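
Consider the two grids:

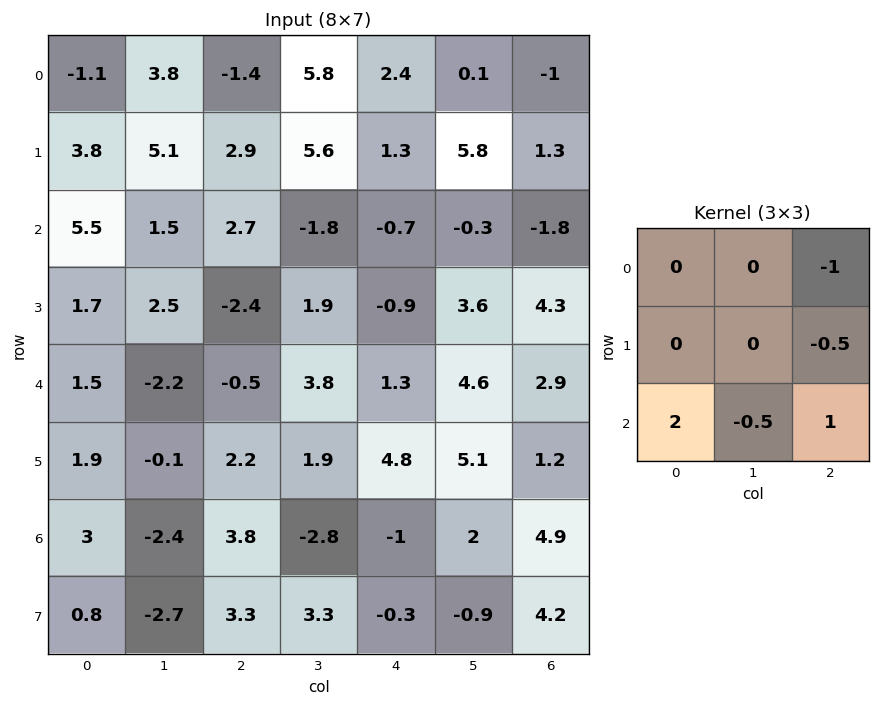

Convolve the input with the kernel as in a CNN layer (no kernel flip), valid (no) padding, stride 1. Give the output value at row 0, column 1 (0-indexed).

The receptive field on the input at this output position is [3.8 -1.4 5.8 / 5.1 2.9 5.6 / 1.5 2.7 -1.8]. Elementwise product with the kernel and sum: 5.8·-1 + 5.6·-0.5 + 1.5·2 + 2.7·-0.5 + -1.8·1.

-8.75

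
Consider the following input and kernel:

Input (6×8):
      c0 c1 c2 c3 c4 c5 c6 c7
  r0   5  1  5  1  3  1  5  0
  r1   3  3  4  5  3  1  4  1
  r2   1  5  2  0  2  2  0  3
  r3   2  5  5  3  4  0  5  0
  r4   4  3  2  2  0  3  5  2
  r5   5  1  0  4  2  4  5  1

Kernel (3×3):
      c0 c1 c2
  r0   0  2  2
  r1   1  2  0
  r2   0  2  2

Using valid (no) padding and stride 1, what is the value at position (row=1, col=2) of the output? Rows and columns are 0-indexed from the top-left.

32

The receptive field on the input at this output position is [4 5 3 / 2 0 2 / 5 3 4]. Elementwise product with the kernel and sum: 5·2 + 3·2 + 2·1 + 0·2 + 3·2 + 4·2.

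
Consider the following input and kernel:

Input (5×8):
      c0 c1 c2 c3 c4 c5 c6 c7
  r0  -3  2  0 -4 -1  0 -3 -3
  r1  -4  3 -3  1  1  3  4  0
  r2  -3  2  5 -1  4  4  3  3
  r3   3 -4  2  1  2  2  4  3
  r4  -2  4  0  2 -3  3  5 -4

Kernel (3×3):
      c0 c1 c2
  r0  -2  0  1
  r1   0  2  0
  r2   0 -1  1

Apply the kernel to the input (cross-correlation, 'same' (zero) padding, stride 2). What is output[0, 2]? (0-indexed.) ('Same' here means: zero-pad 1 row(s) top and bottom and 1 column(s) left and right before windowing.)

The receptive field on the zero-padded input at this output position is [0 0 0 / -4 -1 0 / 1 1 3]. Elementwise product with the kernel and sum: 0·-2 + 0·1 + -1·2 + 1·-1 + 3·1.

0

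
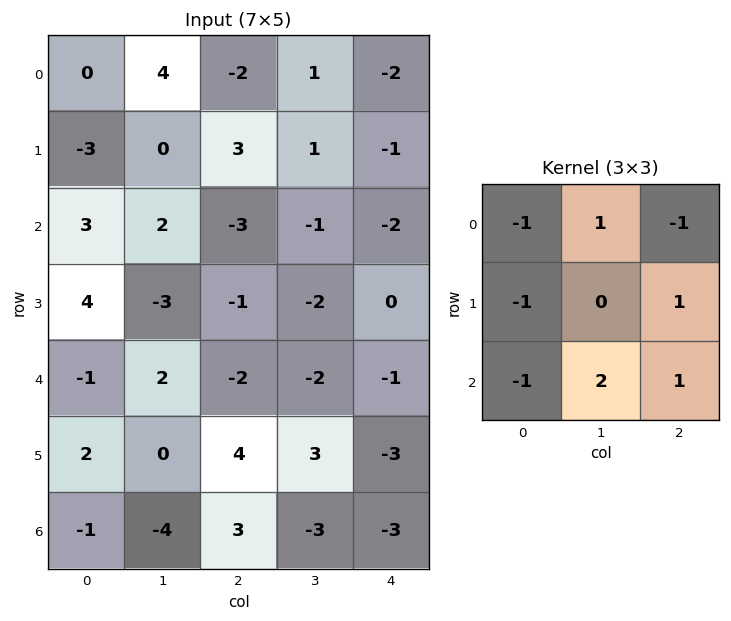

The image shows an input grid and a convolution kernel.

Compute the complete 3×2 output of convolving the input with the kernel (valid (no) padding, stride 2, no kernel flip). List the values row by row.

10 0
0 2
3 -18

Output[0,0]: The receptive field on the input at this output position is [0 4 -2 / -3 0 3 / 3 2 -3]. Elementwise product with the kernel and sum: 0·-1 + 4·1 + -2·-1 + -3·-1 + 3·1 + 3·-1 + 2·2 + -3·1.
Output[0,1]: The receptive field on the input at this output position is [-2 1 -2 / 3 1 -1 / -3 -1 -2]. Elementwise product with the kernel and sum: -2·-1 + 1·1 + -2·-1 + 3·-1 + -1·1 + -3·-1 + -1·2 + -2·1.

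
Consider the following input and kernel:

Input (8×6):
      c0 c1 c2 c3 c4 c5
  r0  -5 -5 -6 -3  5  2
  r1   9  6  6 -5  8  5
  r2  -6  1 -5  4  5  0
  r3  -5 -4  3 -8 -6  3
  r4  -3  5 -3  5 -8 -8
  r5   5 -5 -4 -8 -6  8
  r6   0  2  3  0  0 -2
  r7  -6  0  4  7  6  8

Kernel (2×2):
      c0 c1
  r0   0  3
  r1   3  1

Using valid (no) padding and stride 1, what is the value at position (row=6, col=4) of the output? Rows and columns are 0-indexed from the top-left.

The receptive field on the input at this output position is [0 -2 / 6 8]. Elementwise product with the kernel and sum: -2·3 + 6·3 + 8·1.

20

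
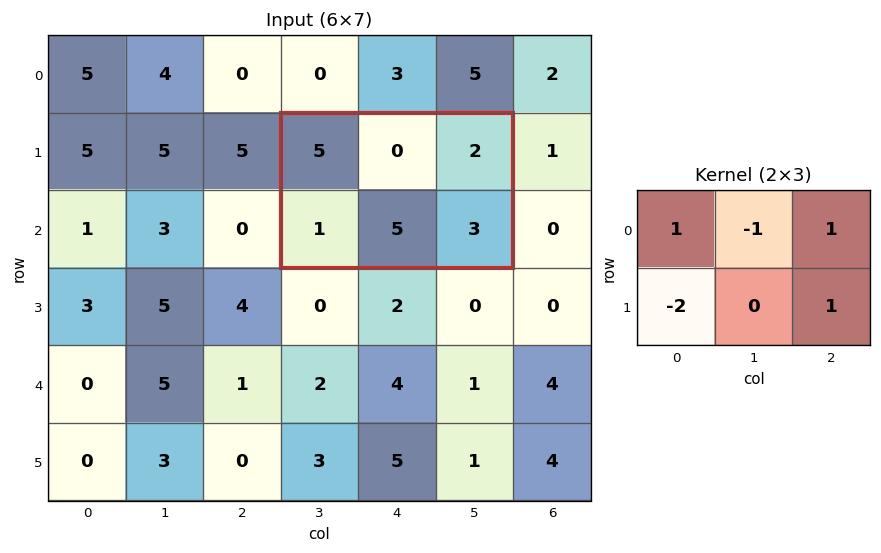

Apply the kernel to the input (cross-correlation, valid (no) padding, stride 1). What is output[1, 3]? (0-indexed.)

8

The receptive field on the input at this output position is [5 0 2 / 1 5 3]. Elementwise product with the kernel and sum: 5·1 + 0·-1 + 2·1 + 1·-2 + 3·1.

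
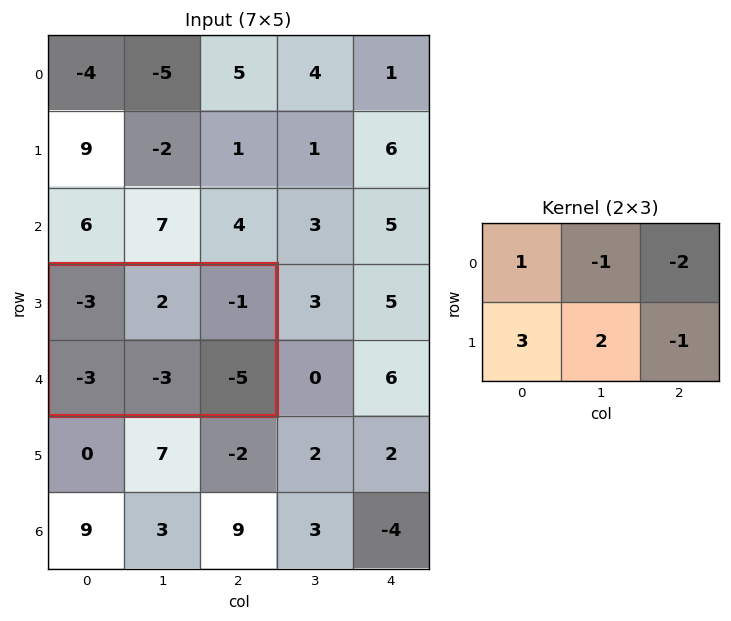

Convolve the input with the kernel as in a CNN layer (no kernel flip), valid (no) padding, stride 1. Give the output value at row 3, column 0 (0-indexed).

-13

The receptive field on the input at this output position is [-3 2 -1 / -3 -3 -5]. Elementwise product with the kernel and sum: -3·1 + 2·-1 + -1·-2 + -3·3 + -3·2 + -5·-1.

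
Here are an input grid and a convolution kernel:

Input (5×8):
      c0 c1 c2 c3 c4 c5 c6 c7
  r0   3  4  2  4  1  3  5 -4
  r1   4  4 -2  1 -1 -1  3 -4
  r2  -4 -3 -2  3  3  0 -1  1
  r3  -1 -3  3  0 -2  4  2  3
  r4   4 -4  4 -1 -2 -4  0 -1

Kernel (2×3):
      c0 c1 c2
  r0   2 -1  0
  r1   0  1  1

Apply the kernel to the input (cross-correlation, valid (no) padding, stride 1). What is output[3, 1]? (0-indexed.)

-6

The receptive field on the input at this output position is [-3 3 0 / -4 4 -1]. Elementwise product with the kernel and sum: -3·2 + 3·-1 + 4·1 + -1·1.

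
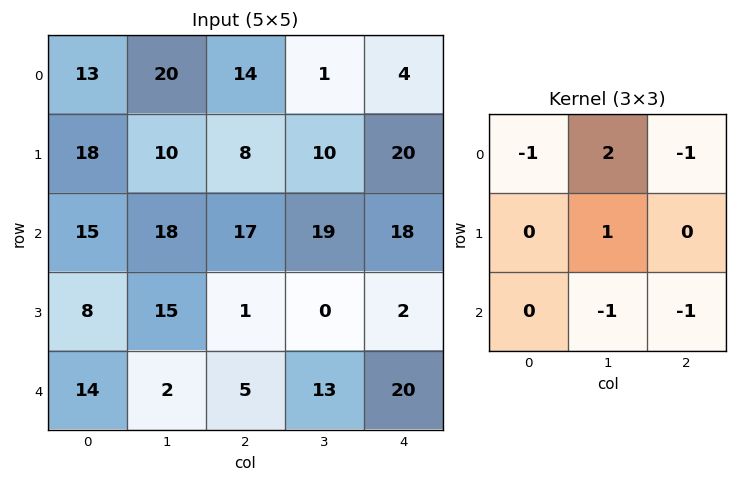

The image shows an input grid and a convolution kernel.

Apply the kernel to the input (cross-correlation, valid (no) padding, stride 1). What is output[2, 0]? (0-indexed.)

The receptive field on the input at this output position is [15 18 17 / 8 15 1 / 14 2 5]. Elementwise product with the kernel and sum: 15·-1 + 18·2 + 17·-1 + 15·1 + 2·-1 + 5·-1.

12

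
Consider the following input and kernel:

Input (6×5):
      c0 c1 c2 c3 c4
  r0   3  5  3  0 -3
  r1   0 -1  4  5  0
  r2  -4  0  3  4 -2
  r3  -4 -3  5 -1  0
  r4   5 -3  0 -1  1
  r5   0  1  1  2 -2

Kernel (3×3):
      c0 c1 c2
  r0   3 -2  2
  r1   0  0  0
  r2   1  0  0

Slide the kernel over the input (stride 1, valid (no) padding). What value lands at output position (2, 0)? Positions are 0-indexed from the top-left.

The receptive field on the input at this output position is [-4 0 3 / -4 -3 5 / 5 -3 0]. Elementwise product with the kernel and sum: -4·3 + 0·-2 + 3·2 + 5·1.

-1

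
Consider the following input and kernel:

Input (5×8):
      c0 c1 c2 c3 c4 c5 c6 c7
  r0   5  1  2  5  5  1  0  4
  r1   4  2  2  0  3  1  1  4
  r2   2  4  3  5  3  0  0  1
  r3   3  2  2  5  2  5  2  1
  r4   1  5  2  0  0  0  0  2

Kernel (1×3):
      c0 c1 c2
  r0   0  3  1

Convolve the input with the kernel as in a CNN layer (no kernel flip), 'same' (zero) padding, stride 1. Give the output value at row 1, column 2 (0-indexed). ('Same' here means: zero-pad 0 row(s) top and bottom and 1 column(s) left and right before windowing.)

The receptive field on the zero-padded input at this output position is [2 2 0]. Elementwise product with the kernel and sum: 2·3 + 0·1.

6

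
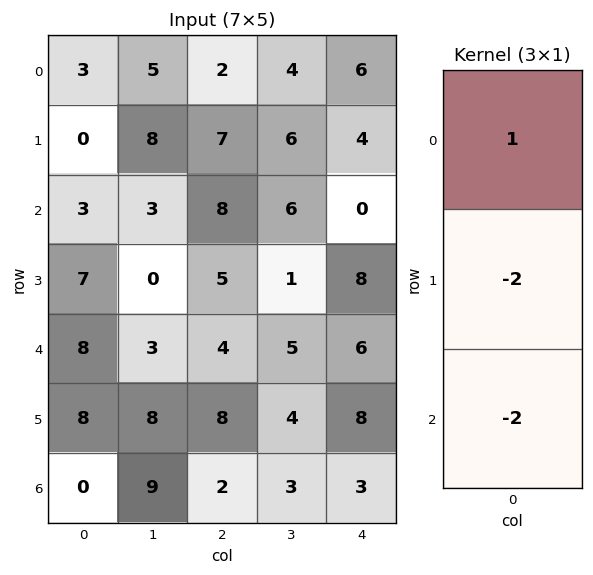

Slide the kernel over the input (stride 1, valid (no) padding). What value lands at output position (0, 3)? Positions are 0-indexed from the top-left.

The receptive field on the input at this output position is [4 / 6 / 6]. Elementwise product with the kernel and sum: 4·1 + 6·-2 + 6·-2.

-20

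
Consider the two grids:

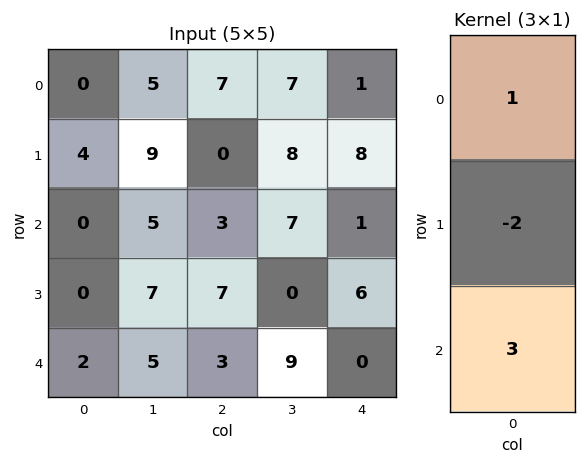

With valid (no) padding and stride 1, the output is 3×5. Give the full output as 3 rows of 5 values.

-8 2 16 12 -12
4 20 15 -6 24
6 6 -2 34 -11

Output[0,0]: The receptive field on the input at this output position is [0 / 4 / 0]. Elementwise product with the kernel and sum: 0·1 + 4·-2 + 0·3.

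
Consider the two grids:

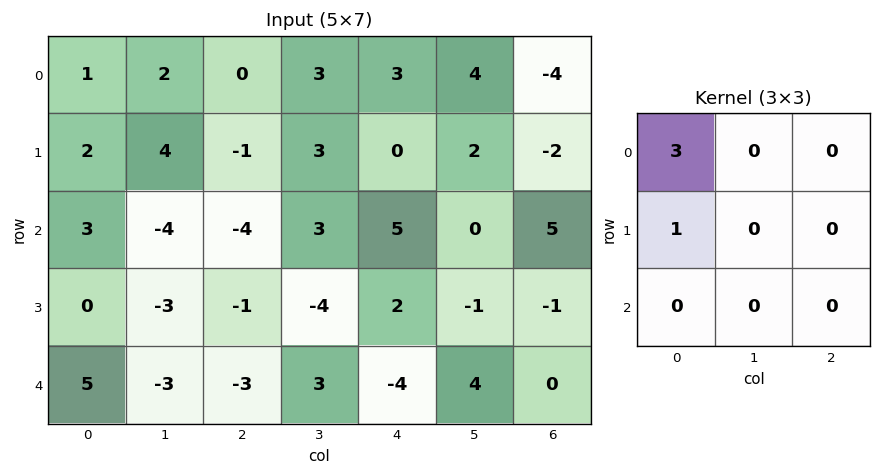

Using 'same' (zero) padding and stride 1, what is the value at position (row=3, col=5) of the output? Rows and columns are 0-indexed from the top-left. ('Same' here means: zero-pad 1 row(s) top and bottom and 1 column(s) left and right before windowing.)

17

The receptive field on the zero-padded input at this output position is [5 0 5 / 2 -1 -1 / -4 4 0]. Elementwise product with the kernel and sum: 5·3 + 2·1.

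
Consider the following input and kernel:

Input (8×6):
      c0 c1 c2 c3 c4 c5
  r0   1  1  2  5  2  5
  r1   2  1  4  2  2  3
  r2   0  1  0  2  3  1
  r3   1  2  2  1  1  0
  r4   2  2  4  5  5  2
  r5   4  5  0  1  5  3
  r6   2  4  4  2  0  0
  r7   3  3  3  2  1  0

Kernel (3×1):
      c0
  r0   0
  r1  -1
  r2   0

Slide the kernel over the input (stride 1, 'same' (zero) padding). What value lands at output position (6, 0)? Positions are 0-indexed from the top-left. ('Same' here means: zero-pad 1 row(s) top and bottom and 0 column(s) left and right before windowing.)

The receptive field on the zero-padded input at this output position is [4 / 2 / 3]. Elementwise product with the kernel and sum: 2·-1.

-2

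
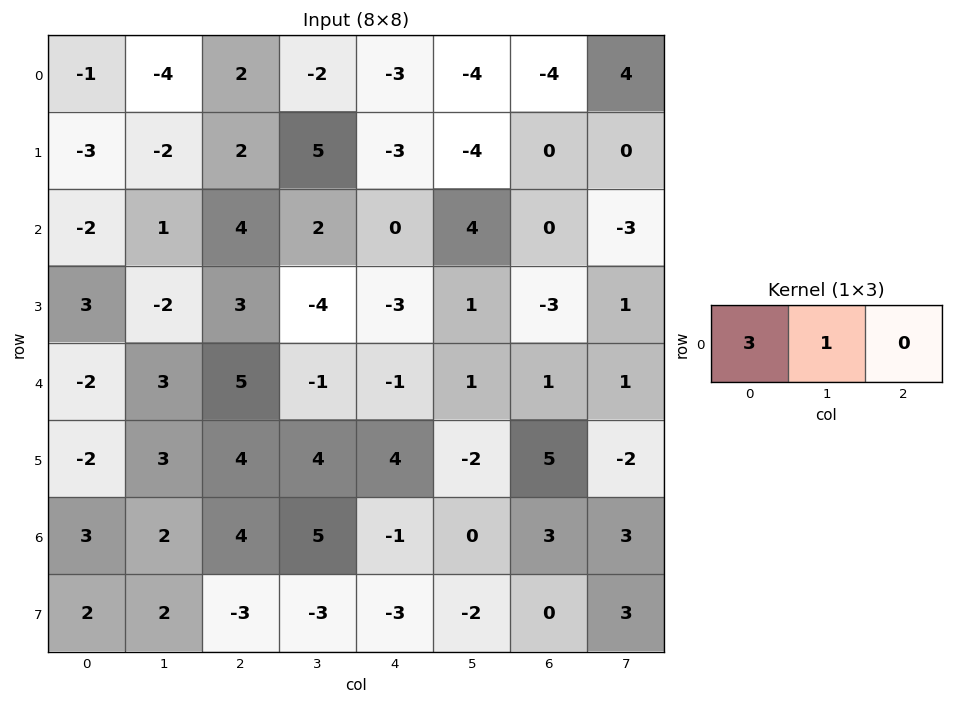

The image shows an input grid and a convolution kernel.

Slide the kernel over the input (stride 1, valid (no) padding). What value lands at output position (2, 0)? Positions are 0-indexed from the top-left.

The receptive field on the input at this output position is [-2 1 4]. Elementwise product with the kernel and sum: -2·3 + 1·1.

-5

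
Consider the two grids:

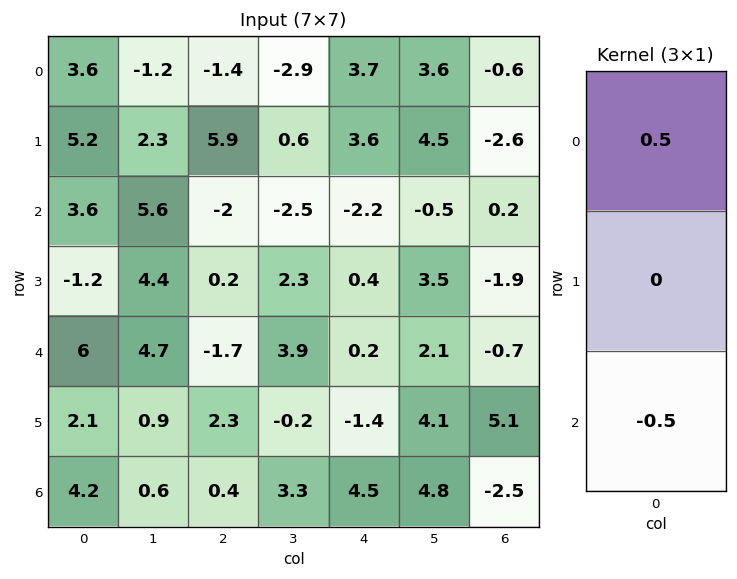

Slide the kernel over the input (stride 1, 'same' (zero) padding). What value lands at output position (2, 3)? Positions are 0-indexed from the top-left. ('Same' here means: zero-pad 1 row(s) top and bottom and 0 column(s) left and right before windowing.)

-0.85

The receptive field on the zero-padded input at this output position is [0.6 / -2.5 / 2.3]. Elementwise product with the kernel and sum: 0.6·0.5 + 2.3·-0.5.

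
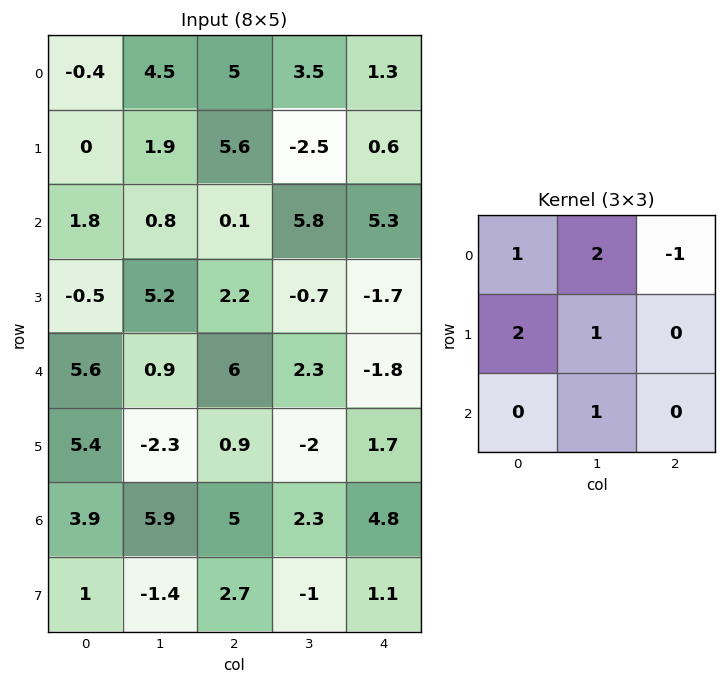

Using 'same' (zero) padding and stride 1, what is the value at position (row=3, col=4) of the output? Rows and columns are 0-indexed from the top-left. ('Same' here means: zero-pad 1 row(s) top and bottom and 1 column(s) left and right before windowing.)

11.5

The receptive field on the zero-padded input at this output position is [5.8 5.3 0 / -0.7 -1.7 0 / 2.3 -1.8 0]. Elementwise product with the kernel and sum: 5.8·1 + 5.3·2 + 0·-1 + -0.7·2 + -1.7·1 + -1.8·1.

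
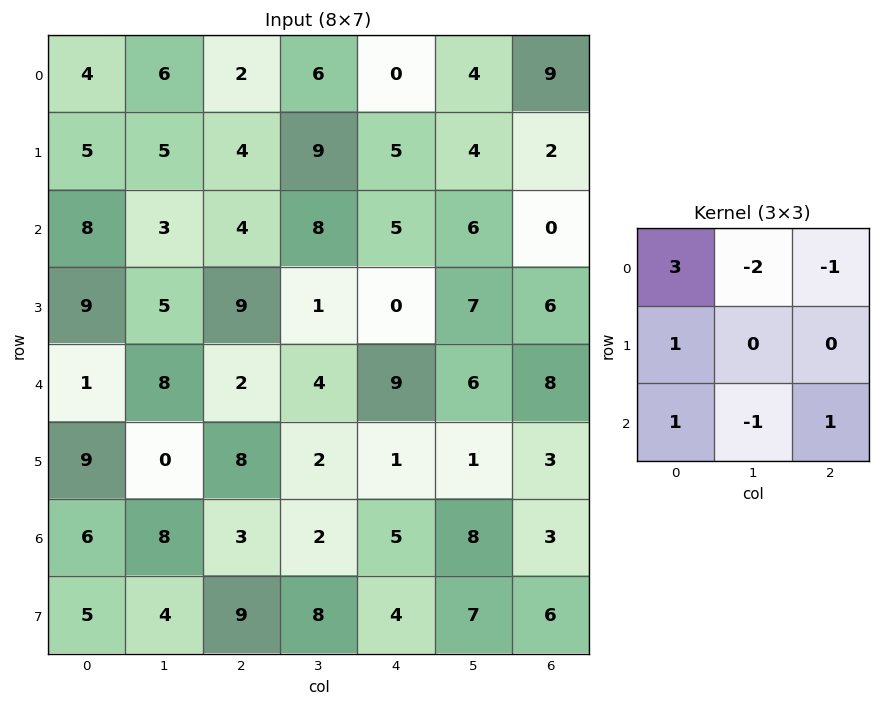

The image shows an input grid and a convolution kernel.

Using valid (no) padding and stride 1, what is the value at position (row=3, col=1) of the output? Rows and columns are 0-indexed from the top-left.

-2

The receptive field on the input at this output position is [5 9 1 / 8 2 4 / 0 8 2]. Elementwise product with the kernel and sum: 5·3 + 9·-2 + 1·-1 + 8·1 + 0·1 + 8·-1 + 2·1.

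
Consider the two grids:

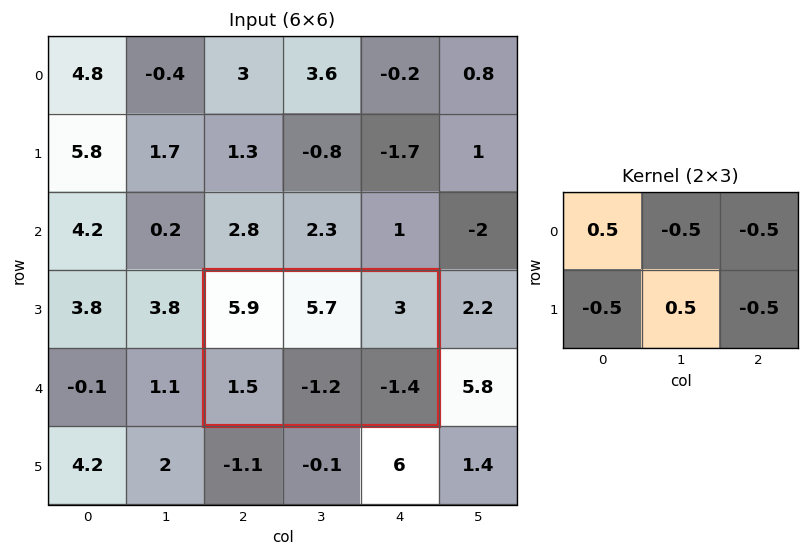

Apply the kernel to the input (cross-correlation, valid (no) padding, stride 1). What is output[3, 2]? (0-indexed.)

-2.05

The receptive field on the input at this output position is [5.9 5.7 3 / 1.5 -1.2 -1.4]. Elementwise product with the kernel and sum: 5.9·0.5 + 5.7·-0.5 + 3·-0.5 + 1.5·-0.5 + -1.2·0.5 + -1.4·-0.5.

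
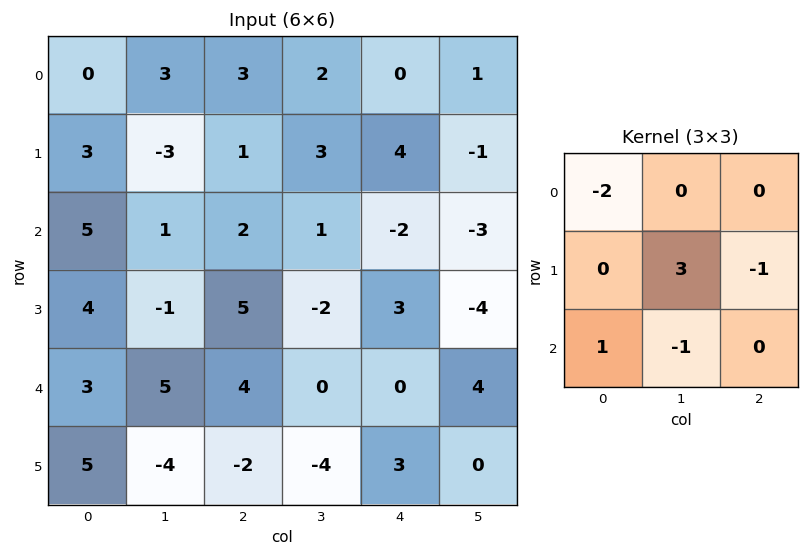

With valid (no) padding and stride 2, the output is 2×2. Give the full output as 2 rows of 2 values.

Output[0,0]: The receptive field on the input at this output position is [0 3 3 / 3 -3 1 / 5 1 2]. Elementwise product with the kernel and sum: 0·-2 + -3·3 + 1·-1 + 5·1 + 1·-1.

-6 0
-20 -9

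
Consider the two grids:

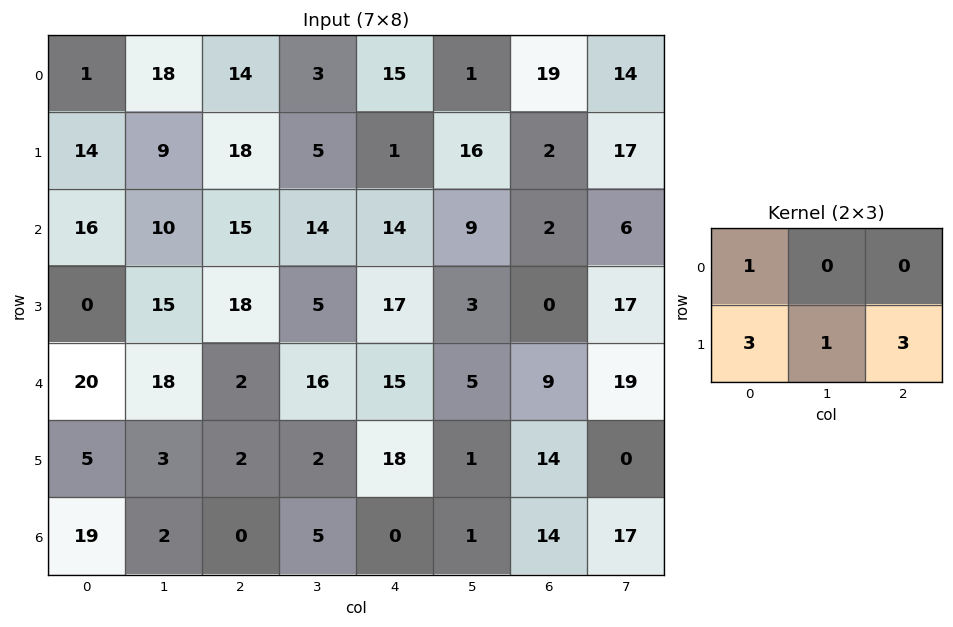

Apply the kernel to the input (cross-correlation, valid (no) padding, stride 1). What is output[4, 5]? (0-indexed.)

The receptive field on the input at this output position is [5 9 19 / 1 14 0]. Elementwise product with the kernel and sum: 5·1 + 1·3 + 14·1 + 0·3.

22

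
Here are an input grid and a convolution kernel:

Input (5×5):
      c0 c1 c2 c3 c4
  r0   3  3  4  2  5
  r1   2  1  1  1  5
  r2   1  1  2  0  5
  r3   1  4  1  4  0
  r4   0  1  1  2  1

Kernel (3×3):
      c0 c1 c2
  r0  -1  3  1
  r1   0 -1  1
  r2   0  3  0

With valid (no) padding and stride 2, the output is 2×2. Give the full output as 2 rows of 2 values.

Output[0,0]: The receptive field on the input at this output position is [3 3 4 / 2 1 1 / 1 1 2]. Elementwise product with the kernel and sum: 3·-1 + 3·3 + 4·1 + 1·-1 + 1·1 + 1·3.
Output[0,1]: The receptive field on the input at this output position is [4 2 5 / 1 1 5 / 2 0 5]. Elementwise product with the kernel and sum: 4·-1 + 2·3 + 5·1 + 1·-1 + 5·1 + 0·3.

13 11
4 5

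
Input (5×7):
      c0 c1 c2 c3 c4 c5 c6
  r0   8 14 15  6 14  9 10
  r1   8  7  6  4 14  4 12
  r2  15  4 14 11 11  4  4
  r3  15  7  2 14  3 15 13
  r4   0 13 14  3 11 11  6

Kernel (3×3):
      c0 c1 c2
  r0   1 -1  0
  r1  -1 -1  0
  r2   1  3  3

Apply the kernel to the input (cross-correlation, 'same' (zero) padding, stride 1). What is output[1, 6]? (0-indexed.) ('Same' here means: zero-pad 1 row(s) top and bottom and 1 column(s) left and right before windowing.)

-1

The receptive field on the zero-padded input at this output position is [9 10 0 / 4 12 0 / 4 4 0]. Elementwise product with the kernel and sum: 9·1 + 10·-1 + 4·-1 + 12·-1 + 4·1 + 4·3 + 0·3.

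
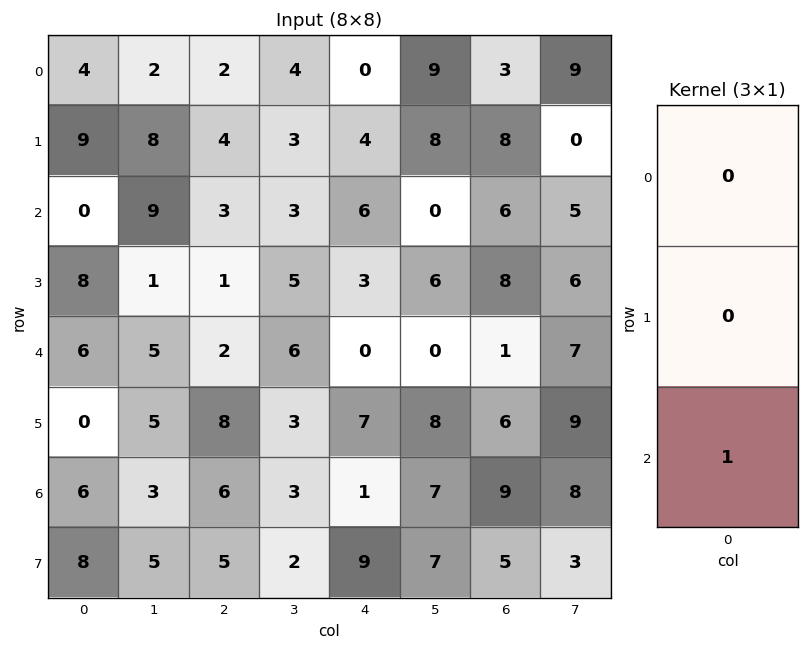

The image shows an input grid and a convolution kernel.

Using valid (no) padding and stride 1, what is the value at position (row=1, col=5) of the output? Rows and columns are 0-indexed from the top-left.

The receptive field on the input at this output position is [8 / 0 / 6]. Elementwise product with the kernel and sum: 6·1.

6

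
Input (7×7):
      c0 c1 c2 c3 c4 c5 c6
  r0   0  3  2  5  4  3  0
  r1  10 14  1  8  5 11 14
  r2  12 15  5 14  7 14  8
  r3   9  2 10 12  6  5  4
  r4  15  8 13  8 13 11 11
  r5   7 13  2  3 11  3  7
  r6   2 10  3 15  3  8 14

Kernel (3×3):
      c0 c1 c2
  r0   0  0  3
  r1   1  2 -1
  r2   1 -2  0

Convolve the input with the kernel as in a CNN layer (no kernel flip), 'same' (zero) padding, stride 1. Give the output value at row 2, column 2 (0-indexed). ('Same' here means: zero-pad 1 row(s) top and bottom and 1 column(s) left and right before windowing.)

The receptive field on the zero-padded input at this output position is [14 1 8 / 15 5 14 / 2 10 12]. Elementwise product with the kernel and sum: 8·3 + 15·1 + 5·2 + 14·-1 + 2·1 + 10·-2.

17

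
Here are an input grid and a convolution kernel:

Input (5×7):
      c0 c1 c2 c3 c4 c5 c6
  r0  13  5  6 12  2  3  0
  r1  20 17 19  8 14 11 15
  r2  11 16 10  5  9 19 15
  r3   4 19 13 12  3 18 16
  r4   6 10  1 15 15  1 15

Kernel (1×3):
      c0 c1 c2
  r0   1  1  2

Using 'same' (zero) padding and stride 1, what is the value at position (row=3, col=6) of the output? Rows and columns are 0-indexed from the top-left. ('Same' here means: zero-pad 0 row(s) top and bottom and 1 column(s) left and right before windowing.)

34

The receptive field on the zero-padded input at this output position is [18 16 0]. Elementwise product with the kernel and sum: 18·1 + 16·1 + 0·2.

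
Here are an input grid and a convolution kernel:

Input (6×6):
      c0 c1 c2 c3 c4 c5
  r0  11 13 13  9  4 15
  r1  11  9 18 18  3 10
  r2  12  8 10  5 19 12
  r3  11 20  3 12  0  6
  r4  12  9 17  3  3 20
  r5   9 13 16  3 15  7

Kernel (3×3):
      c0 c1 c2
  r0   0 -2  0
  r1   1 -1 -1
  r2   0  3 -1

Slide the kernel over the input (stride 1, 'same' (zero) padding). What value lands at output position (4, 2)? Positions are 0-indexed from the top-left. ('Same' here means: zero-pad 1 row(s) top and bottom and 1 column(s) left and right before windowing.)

The receptive field on the zero-padded input at this output position is [20 3 12 / 9 17 3 / 13 16 3]. Elementwise product with the kernel and sum: 3·-2 + 9·1 + 17·-1 + 3·-1 + 16·3 + 3·-1.

28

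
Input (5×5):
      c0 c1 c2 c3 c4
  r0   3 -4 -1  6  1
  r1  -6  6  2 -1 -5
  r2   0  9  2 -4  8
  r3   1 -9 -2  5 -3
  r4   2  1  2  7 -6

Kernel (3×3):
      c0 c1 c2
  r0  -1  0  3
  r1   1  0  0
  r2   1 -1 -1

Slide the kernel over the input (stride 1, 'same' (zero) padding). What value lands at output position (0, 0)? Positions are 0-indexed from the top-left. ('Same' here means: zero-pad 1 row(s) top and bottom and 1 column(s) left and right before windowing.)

0

The receptive field on the zero-padded input at this output position is [0 0 0 / 0 3 -4 / 0 -6 6]. Elementwise product with the kernel and sum: 0·-1 + 0·3 + 0·1 + 0·1 + -6·-1 + 6·-1.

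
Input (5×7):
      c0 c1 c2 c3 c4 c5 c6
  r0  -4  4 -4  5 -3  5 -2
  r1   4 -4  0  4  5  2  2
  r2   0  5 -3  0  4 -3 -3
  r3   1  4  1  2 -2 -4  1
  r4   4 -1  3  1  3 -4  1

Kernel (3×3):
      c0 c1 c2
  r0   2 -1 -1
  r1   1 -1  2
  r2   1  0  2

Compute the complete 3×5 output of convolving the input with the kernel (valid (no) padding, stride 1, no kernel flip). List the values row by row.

Output[0,0]: The receptive field on the input at this output position is [-4 4 -4 / 4 -4 0 / 0 5 -3]. Elementwise product with the kernel and sum: -4·2 + 4·-1 + -4·-1 + 4·1 + -4·-1 + 0·2 + 0·1 + -3·2.

-6 16 1 5 -4
4 4 -7 -15 7
7 21 -6 -12 23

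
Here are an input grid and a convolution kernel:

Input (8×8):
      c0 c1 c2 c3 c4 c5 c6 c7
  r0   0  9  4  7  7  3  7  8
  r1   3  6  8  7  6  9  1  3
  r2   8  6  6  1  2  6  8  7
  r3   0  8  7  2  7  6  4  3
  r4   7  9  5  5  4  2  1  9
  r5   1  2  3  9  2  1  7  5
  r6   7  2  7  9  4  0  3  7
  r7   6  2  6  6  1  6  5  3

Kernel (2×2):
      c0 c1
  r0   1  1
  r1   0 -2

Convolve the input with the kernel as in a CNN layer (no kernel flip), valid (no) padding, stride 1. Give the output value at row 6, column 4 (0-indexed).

The receptive field on the input at this output position is [4 0 / 1 6]. Elementwise product with the kernel and sum: 4·1 + 0·1 + 6·-2.

-8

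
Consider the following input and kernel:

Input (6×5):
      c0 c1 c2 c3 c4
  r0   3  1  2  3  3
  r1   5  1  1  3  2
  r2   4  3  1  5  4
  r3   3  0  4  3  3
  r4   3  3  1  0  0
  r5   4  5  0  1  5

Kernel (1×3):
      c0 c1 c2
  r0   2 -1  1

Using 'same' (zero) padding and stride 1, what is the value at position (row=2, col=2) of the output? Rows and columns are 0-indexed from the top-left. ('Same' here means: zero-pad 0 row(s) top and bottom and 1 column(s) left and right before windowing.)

10

The receptive field on the zero-padded input at this output position is [3 1 5]. Elementwise product with the kernel and sum: 3·2 + 1·-1 + 5·1.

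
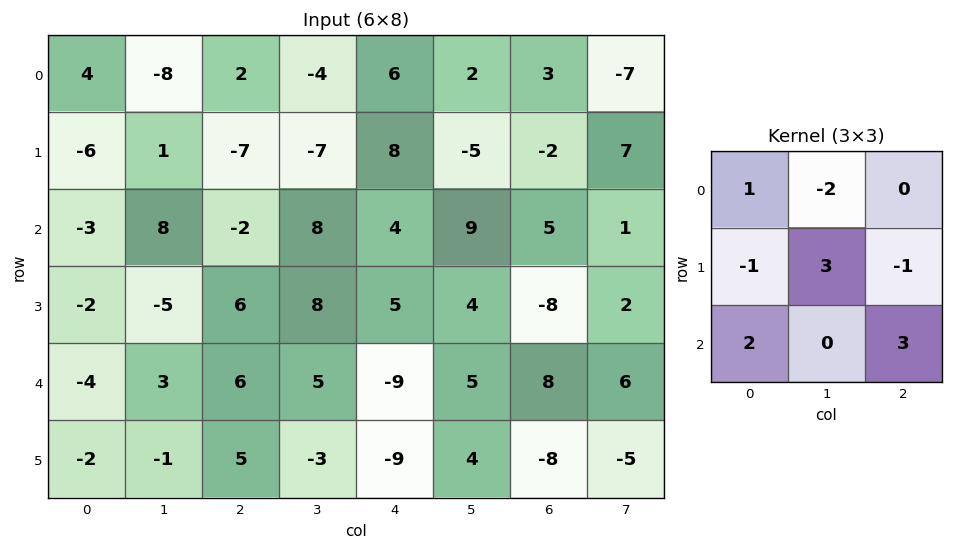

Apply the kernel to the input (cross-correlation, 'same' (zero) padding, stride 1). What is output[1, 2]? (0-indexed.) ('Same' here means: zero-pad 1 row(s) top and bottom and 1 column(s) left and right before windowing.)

13

The receptive field on the zero-padded input at this output position is [-8 2 -4 / 1 -7 -7 / 8 -2 8]. Elementwise product with the kernel and sum: -8·1 + 2·-2 + 1·-1 + -7·3 + -7·-1 + 8·2 + 8·3.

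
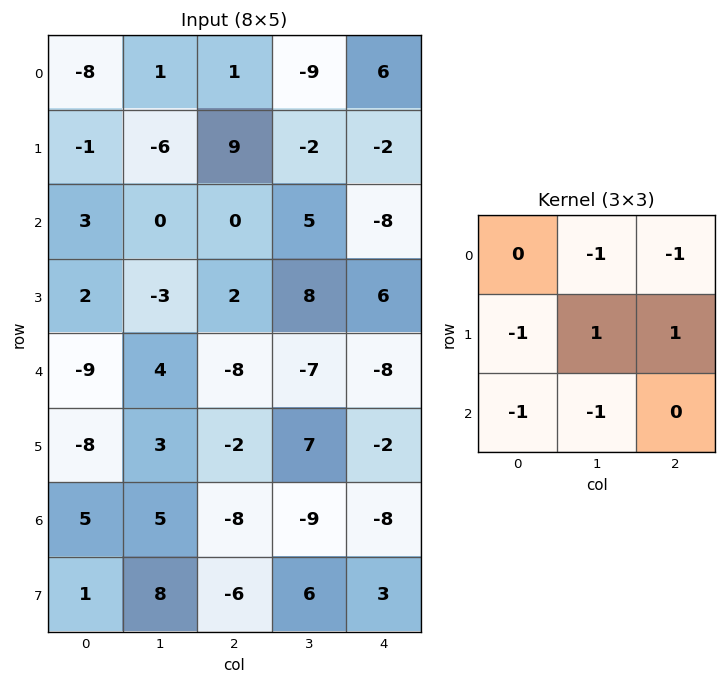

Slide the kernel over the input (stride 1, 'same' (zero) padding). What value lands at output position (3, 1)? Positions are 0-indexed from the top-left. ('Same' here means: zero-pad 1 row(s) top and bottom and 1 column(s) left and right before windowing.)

The receptive field on the zero-padded input at this output position is [3 0 0 / 2 -3 2 / -9 4 -8]. Elementwise product with the kernel and sum: 0·-1 + 0·-1 + 2·-1 + -3·1 + 2·1 + -9·-1 + 4·-1.

2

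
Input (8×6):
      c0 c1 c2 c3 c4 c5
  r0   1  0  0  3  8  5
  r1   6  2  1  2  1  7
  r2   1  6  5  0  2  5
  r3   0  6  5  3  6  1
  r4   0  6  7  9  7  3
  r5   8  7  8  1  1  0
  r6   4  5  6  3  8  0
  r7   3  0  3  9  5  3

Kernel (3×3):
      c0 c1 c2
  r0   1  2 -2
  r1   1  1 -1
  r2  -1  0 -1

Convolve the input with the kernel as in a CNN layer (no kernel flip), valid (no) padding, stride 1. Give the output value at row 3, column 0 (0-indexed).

-15

The receptive field on the input at this output position is [0 6 5 / 0 6 7 / 8 7 8]. Elementwise product with the kernel and sum: 0·1 + 6·2 + 5·-2 + 0·1 + 6·1 + 7·-1 + 8·-1 + 8·-1.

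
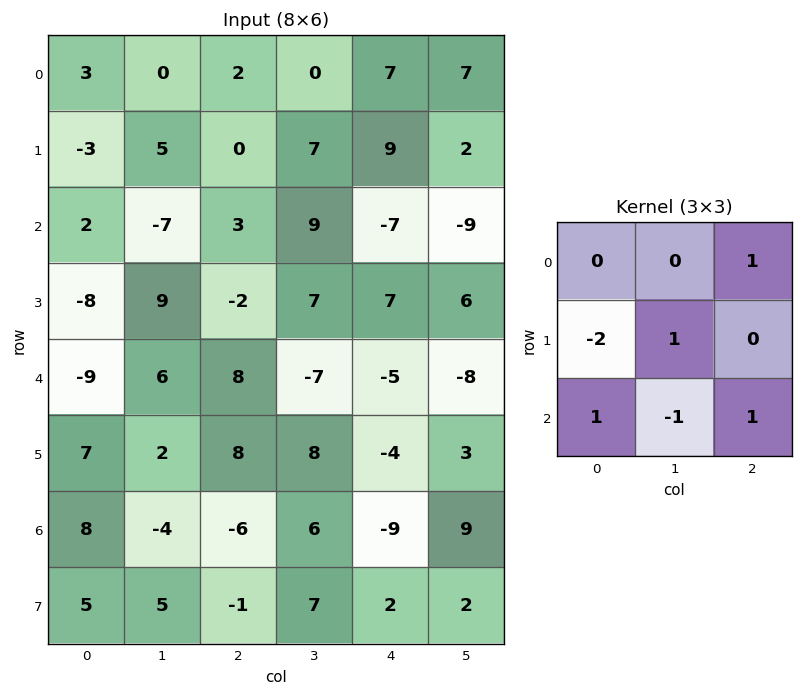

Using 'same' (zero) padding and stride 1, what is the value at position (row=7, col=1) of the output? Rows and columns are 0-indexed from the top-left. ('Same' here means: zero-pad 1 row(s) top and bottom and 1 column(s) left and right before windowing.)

-11

The receptive field on the zero-padded input at this output position is [8 -4 -6 / 5 5 -1 / 0 0 0]. Elementwise product with the kernel and sum: -6·1 + 5·-2 + 5·1 + 0·1 + 0·-1 + 0·1.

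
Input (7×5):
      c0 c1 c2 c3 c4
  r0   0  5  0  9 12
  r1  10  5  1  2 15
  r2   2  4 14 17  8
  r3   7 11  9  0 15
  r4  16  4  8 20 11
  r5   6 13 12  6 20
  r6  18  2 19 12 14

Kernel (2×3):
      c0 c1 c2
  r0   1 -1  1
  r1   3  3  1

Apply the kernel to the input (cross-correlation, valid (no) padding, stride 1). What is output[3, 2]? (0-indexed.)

119

The receptive field on the input at this output position is [9 0 15 / 8 20 11]. Elementwise product with the kernel and sum: 9·1 + 0·-1 + 15·1 + 8·3 + 20·3 + 11·1.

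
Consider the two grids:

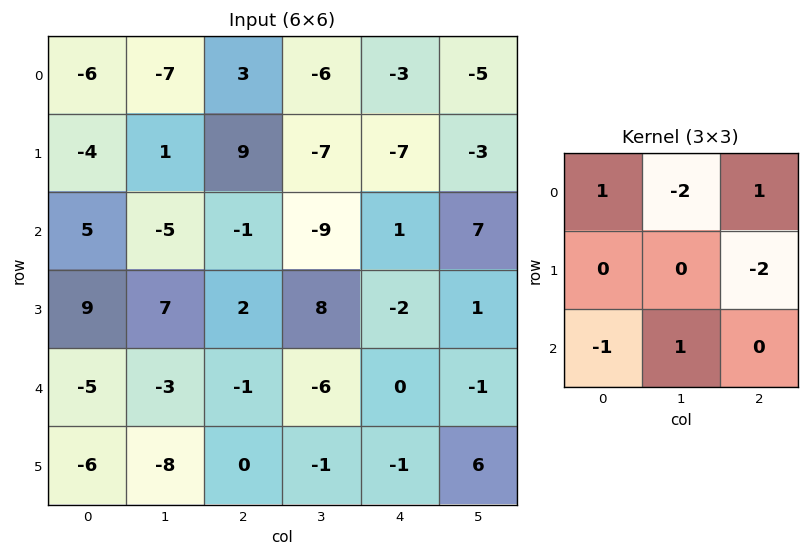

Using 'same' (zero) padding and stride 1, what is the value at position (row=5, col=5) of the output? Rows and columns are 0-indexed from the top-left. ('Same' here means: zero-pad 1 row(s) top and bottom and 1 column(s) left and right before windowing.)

2

The receptive field on the zero-padded input at this output position is [0 -1 0 / -1 6 0 / 0 0 0]. Elementwise product with the kernel and sum: 0·1 + -1·-2 + 0·1 + 0·-2 + 0·-1 + 0·1.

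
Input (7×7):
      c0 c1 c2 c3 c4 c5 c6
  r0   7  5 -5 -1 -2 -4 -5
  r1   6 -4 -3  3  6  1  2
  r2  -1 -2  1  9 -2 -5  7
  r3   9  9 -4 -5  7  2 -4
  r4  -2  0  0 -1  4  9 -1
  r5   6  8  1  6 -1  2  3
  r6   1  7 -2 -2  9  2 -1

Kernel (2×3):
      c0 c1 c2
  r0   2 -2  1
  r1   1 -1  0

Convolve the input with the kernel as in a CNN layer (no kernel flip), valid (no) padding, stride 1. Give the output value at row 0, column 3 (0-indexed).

-5

The receptive field on the input at this output position is [-1 -2 -4 / 3 6 1]. Elementwise product with the kernel and sum: -1·2 + -2·-2 + -4·1 + 3·1 + 6·-1.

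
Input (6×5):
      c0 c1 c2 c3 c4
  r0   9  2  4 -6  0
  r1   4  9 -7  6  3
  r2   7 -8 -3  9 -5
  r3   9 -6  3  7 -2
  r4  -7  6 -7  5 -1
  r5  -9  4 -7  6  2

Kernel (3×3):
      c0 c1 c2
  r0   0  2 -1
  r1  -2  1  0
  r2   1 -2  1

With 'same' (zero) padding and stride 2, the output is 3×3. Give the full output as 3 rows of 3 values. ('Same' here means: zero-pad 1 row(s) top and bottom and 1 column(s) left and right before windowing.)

Output[0,0]: The receptive field on the zero-padded input at this output position is [0 0 0 / 0 9 2 / 0 4 9]. Elementwise product with the kernel and sum: 0·2 + 0·-1 + 0·-2 + 9·1 + 0·1 + 4·-2 + 9·1.
Output[0,1]: The receptive field on the zero-padded input at this output position is [0 0 0 / 2 4 -6 / 9 -7 6]. Elementwise product with the kernel and sum: 0·2 + 0·-1 + 2·-2 + 4·1 + 9·1 + -7·-2 + 6·1.

10 29 12
-18 -12 -6
39 4 -13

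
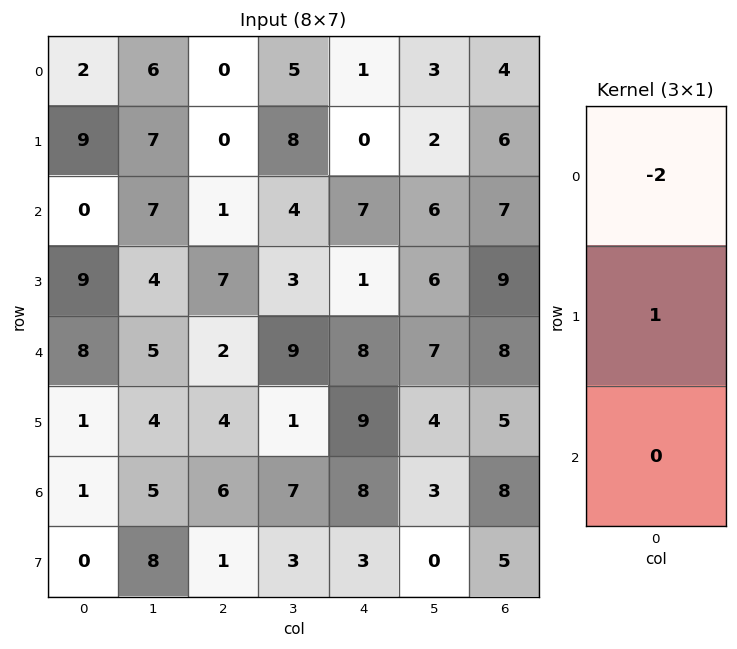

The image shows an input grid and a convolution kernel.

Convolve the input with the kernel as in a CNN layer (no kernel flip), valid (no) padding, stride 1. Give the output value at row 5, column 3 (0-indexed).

5

The receptive field on the input at this output position is [1 / 7 / 3]. Elementwise product with the kernel and sum: 1·-2 + 7·1.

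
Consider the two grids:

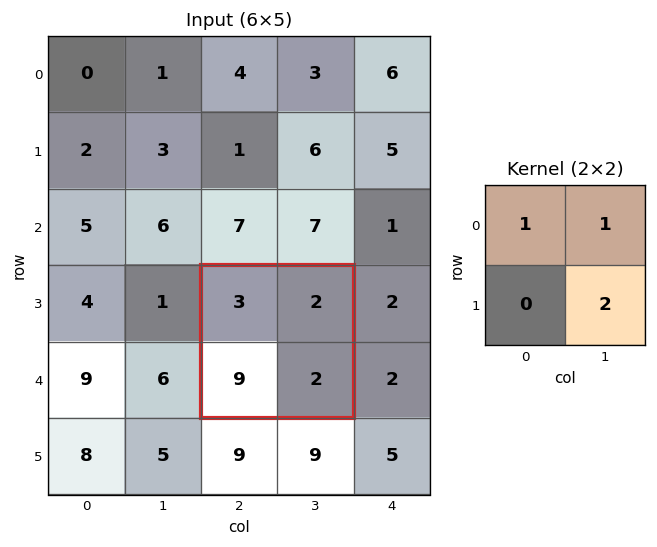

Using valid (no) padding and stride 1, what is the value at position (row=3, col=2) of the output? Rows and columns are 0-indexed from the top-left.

The receptive field on the input at this output position is [3 2 / 9 2]. Elementwise product with the kernel and sum: 3·1 + 2·1 + 2·2.

9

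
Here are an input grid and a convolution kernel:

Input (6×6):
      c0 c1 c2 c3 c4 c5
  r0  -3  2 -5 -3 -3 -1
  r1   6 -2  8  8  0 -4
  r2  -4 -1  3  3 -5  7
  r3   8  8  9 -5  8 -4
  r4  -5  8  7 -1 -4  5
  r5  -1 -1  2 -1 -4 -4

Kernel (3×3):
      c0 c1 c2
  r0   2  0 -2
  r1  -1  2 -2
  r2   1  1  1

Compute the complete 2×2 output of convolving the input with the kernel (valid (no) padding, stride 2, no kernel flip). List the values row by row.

-24 5
-14 -17

Output[0,0]: The receptive field on the input at this output position is [-3 2 -5 / 6 -2 8 / -4 -1 3]. Elementwise product with the kernel and sum: -3·2 + -5·-2 + 6·-1 + -2·2 + 8·-2 + -4·1 + -1·1 + 3·1.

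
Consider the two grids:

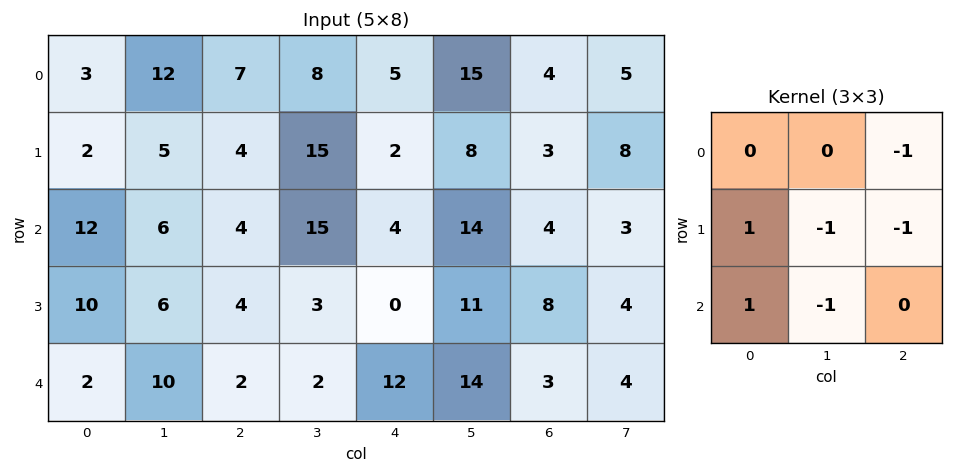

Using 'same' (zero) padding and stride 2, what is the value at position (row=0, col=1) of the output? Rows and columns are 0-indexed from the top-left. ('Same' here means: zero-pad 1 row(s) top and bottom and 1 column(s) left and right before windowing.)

-2

The receptive field on the zero-padded input at this output position is [0 0 0 / 12 7 8 / 5 4 15]. Elementwise product with the kernel and sum: 0·-1 + 12·1 + 7·-1 + 8·-1 + 5·1 + 4·-1.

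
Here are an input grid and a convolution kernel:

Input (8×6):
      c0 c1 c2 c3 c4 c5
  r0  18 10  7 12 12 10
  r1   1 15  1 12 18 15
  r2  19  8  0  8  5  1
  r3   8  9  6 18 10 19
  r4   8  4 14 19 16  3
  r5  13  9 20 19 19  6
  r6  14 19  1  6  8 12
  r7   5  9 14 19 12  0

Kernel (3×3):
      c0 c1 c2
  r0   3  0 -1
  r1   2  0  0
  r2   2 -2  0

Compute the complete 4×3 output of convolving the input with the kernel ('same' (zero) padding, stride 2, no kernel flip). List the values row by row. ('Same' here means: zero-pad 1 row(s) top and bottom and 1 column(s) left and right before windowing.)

Output[0,0]: The receptive field on the zero-padded input at this output position is [0 0 0 / 0 18 10 / 0 1 15]. Elementwise product with the kernel and sum: 0·3 + 0·-1 + 0·2 + 0·2 + 1·-2.

-2 48 12
-31 55 53
-35 -5 73
-19 36 77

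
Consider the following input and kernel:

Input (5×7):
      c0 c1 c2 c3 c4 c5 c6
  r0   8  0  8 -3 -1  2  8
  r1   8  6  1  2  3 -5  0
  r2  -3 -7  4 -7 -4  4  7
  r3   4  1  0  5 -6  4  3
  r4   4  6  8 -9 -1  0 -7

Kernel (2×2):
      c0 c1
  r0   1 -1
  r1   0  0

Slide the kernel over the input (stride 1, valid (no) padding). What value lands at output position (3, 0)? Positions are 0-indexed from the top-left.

The receptive field on the input at this output position is [4 1 / 4 6]. Elementwise product with the kernel and sum: 4·1 + 1·-1.

3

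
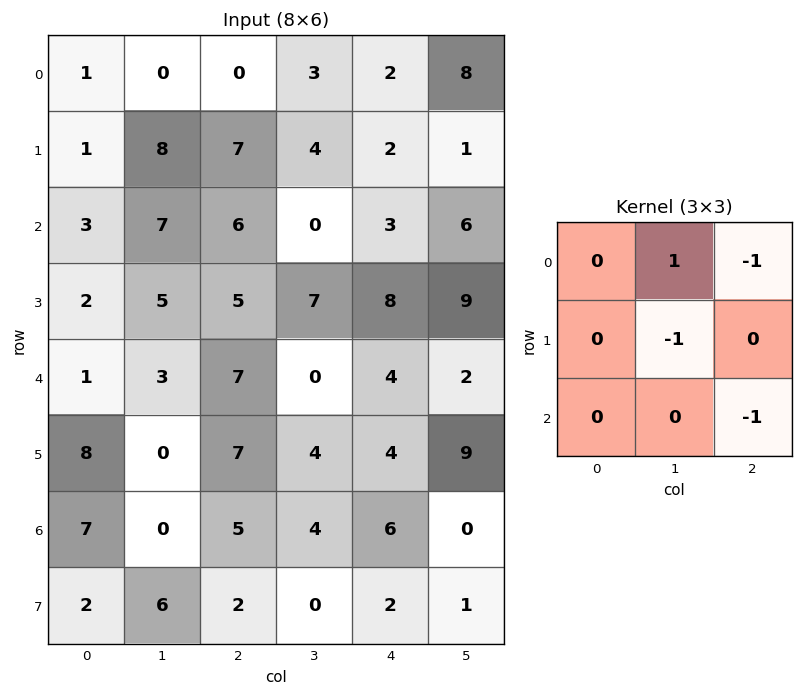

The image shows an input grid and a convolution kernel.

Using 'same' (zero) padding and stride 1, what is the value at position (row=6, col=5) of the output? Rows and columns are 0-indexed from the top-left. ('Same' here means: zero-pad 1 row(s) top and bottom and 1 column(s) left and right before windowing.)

The receptive field on the zero-padded input at this output position is [4 9 0 / 6 0 0 / 2 1 0]. Elementwise product with the kernel and sum: 9·1 + 0·-1 + 0·-1 + 0·-1.

9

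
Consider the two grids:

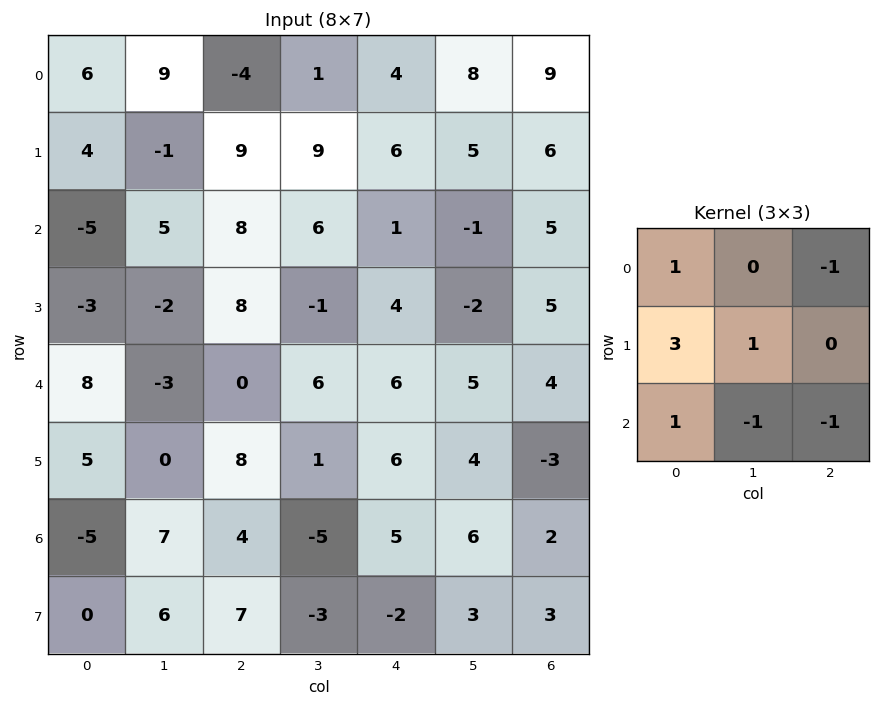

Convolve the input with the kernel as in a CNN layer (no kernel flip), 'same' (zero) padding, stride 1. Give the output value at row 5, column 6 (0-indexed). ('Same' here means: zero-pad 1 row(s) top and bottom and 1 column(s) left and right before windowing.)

18

The receptive field on the zero-padded input at this output position is [5 4 0 / 4 -3 0 / 6 2 0]. Elementwise product with the kernel and sum: 5·1 + 0·-1 + 4·3 + -3·1 + 6·1 + 2·-1 + 0·-1.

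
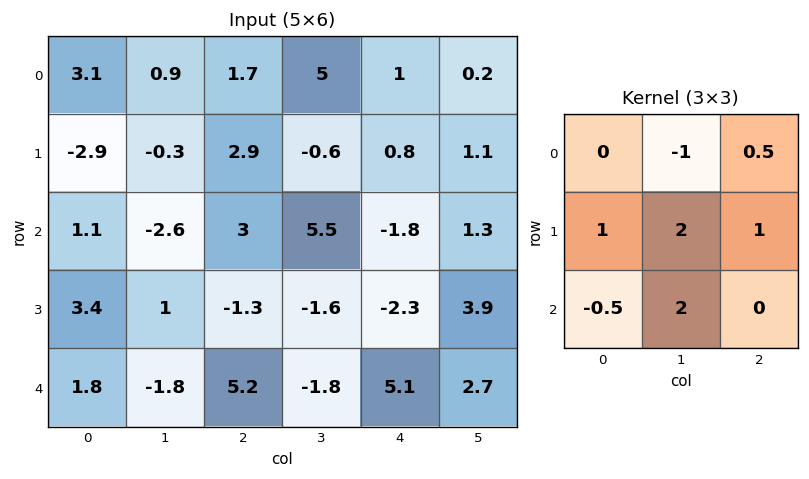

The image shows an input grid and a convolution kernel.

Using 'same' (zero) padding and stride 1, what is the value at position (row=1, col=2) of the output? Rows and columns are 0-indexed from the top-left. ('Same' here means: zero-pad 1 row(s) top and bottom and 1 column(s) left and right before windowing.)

13

The receptive field on the zero-padded input at this output position is [0.9 1.7 5 / -0.3 2.9 -0.6 / -2.6 3 5.5]. Elementwise product with the kernel and sum: 1.7·-1 + 5·0.5 + -0.3·1 + 2.9·2 + -0.6·1 + -2.6·-0.5 + 3·2.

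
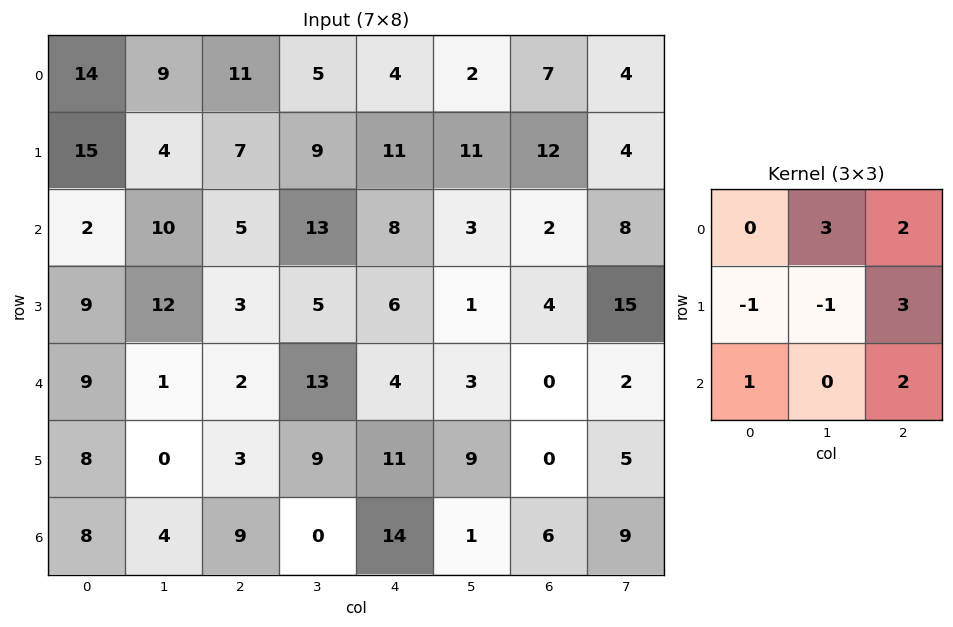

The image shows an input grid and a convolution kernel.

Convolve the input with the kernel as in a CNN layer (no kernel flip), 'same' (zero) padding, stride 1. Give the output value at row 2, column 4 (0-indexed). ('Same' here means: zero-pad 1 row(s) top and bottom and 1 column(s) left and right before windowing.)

The receptive field on the zero-padded input at this output position is [9 11 11 / 13 8 3 / 5 6 1]. Elementwise product with the kernel and sum: 11·3 + 11·2 + 13·-1 + 8·-1 + 3·3 + 5·1 + 1·2.

50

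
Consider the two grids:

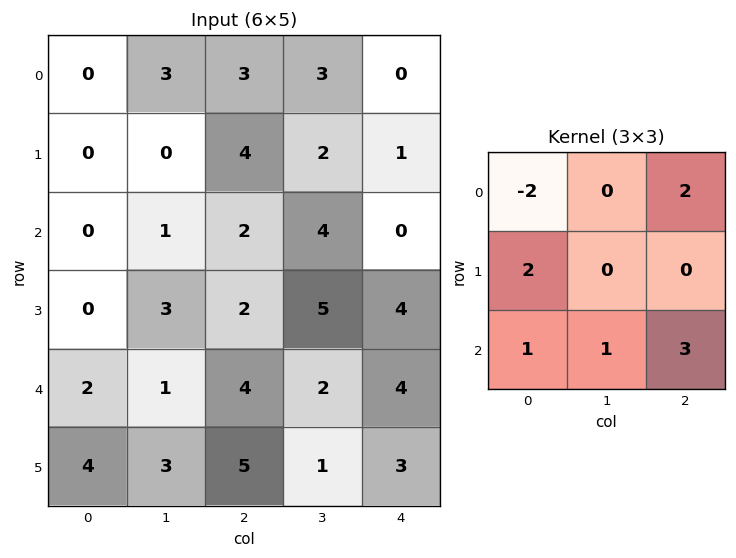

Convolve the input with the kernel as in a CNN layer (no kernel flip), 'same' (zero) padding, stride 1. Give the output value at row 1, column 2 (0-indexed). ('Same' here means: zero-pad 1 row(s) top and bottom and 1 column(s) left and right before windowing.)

15

The receptive field on the zero-padded input at this output position is [3 3 3 / 0 4 2 / 1 2 4]. Elementwise product with the kernel and sum: 3·-2 + 3·2 + 0·2 + 1·1 + 2·1 + 4·3.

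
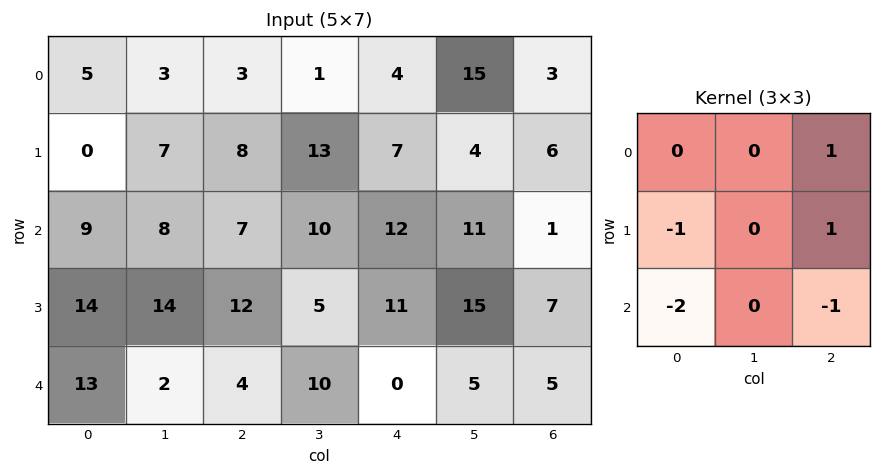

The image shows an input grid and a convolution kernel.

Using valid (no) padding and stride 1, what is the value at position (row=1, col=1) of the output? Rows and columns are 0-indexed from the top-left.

The receptive field on the input at this output position is [7 8 13 / 8 7 10 / 14 12 5]. Elementwise product with the kernel and sum: 13·1 + 8·-1 + 10·1 + 14·-2 + 5·-1.

-18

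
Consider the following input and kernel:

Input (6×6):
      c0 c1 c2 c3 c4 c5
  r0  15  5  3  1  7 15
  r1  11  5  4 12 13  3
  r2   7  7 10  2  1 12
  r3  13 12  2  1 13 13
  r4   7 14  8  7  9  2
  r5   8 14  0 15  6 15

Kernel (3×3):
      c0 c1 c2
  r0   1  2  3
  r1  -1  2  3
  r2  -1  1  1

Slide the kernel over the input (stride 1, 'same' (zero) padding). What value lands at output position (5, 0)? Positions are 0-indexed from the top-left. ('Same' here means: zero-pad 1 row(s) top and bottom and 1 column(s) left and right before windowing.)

The receptive field on the zero-padded input at this output position is [0 7 14 / 0 8 14 / 0 0 0]. Elementwise product with the kernel and sum: 0·1 + 7·2 + 14·3 + 0·-1 + 8·2 + 14·3 + 0·-1 + 0·1 + 0·1.

114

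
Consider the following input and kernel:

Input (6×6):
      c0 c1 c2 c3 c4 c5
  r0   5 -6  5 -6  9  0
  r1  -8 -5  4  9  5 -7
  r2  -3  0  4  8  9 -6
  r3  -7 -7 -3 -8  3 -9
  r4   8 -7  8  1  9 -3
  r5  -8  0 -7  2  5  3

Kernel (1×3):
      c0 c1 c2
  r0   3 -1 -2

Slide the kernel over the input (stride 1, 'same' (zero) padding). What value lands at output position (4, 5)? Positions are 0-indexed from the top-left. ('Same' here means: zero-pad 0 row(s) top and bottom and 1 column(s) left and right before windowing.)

30

The receptive field on the zero-padded input at this output position is [9 -3 0]. Elementwise product with the kernel and sum: 9·3 + -3·-1 + 0·-2.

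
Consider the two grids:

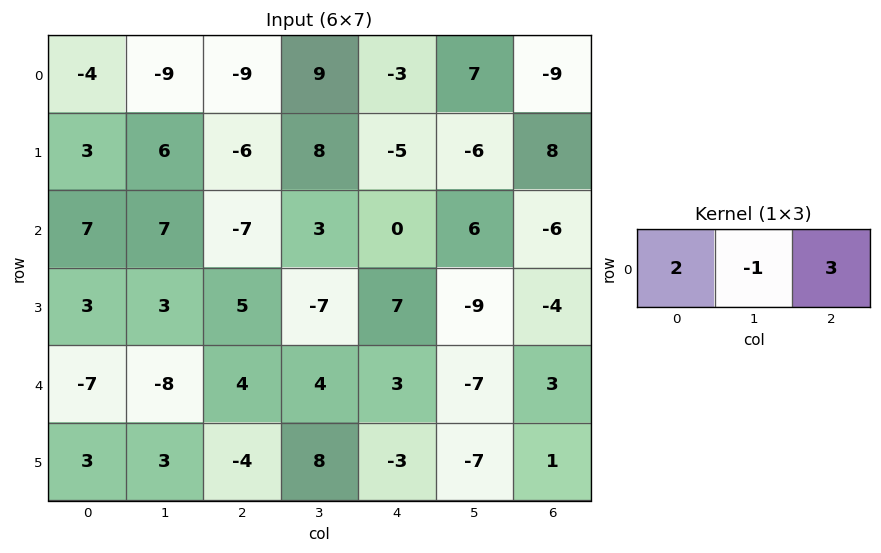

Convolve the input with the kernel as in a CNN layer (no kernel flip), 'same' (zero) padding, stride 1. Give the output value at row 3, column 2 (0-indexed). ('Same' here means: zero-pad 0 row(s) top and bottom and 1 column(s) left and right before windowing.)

-20

The receptive field on the zero-padded input at this output position is [3 5 -7]. Elementwise product with the kernel and sum: 3·2 + 5·-1 + -7·3.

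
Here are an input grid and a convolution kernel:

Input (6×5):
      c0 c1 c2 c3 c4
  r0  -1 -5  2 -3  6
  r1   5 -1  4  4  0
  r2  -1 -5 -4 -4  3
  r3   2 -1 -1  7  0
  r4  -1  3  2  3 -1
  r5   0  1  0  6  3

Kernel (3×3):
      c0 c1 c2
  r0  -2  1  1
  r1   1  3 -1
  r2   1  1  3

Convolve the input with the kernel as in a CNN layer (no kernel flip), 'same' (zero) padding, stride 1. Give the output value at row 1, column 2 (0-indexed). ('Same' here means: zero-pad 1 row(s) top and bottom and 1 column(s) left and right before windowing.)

The receptive field on the zero-padded input at this output position is [-5 2 -3 / -1 4 4 / -5 -4 -4]. Elementwise product with the kernel and sum: -5·-2 + 2·1 + -3·1 + -1·1 + 4·3 + 4·-1 + -5·1 + -4·1 + -4·3.

-5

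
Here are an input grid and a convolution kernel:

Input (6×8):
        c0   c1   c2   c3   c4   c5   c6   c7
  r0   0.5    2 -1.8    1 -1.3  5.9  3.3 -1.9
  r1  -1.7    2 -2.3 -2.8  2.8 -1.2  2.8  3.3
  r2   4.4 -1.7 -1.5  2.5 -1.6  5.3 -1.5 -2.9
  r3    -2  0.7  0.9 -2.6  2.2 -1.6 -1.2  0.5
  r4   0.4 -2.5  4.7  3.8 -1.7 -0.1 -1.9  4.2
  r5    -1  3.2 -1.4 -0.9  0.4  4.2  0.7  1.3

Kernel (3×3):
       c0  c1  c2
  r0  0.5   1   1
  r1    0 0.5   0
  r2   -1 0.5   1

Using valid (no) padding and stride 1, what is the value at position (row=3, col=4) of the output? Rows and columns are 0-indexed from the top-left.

The receptive field on the input at this output position is [2.2 -1.6 -1.2 / -1.7 -0.1 -1.9 / 0.4 4.2 0.7]. Elementwise product with the kernel and sum: 2.2·0.5 + -1.6·1 + -1.2·1 + -0.1·0.5 + 0.4·-1 + 4.2·0.5 + 0.7·1.

0.65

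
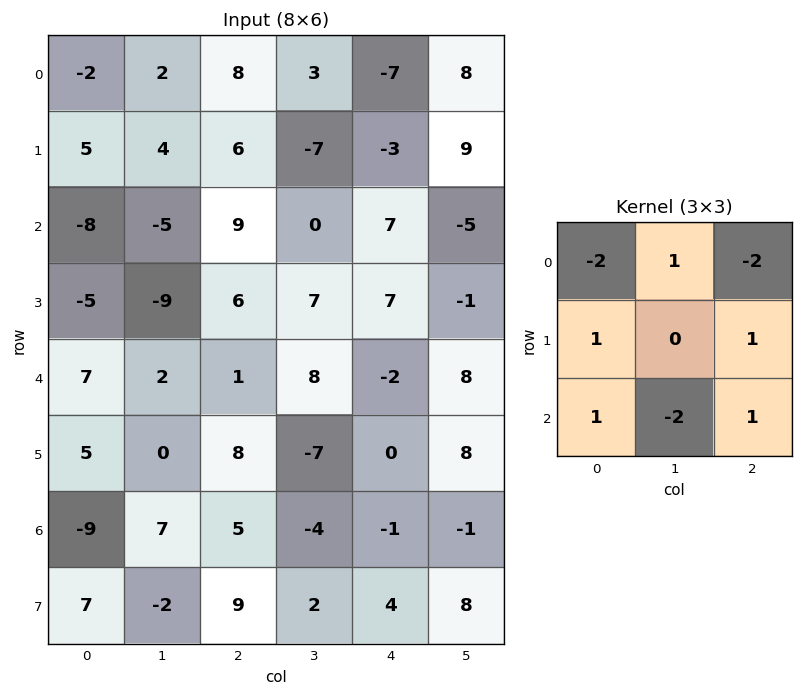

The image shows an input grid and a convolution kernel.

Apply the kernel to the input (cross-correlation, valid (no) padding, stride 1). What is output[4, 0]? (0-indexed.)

-19

The receptive field on the input at this output position is [7 2 1 / 5 0 8 / -9 7 5]. Elementwise product with the kernel and sum: 7·-2 + 2·1 + 1·-2 + 5·1 + 8·1 + -9·1 + 7·-2 + 5·1.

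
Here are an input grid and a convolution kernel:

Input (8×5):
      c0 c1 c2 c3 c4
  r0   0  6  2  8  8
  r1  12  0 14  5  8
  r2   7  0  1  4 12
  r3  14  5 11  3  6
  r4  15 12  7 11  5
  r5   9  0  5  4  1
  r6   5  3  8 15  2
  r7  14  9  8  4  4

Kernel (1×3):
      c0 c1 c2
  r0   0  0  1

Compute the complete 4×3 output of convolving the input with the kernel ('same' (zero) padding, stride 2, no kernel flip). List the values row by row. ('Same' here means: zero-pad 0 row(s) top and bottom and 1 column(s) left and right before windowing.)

6 8 0
0 4 0
12 11 0
3 15 0

Output[0,0]: The receptive field on the zero-padded input at this output position is [0 0 6]. Elementwise product with the kernel and sum: 6·1.
Output[0,1]: The receptive field on the zero-padded input at this output position is [6 2 8]. Elementwise product with the kernel and sum: 8·1.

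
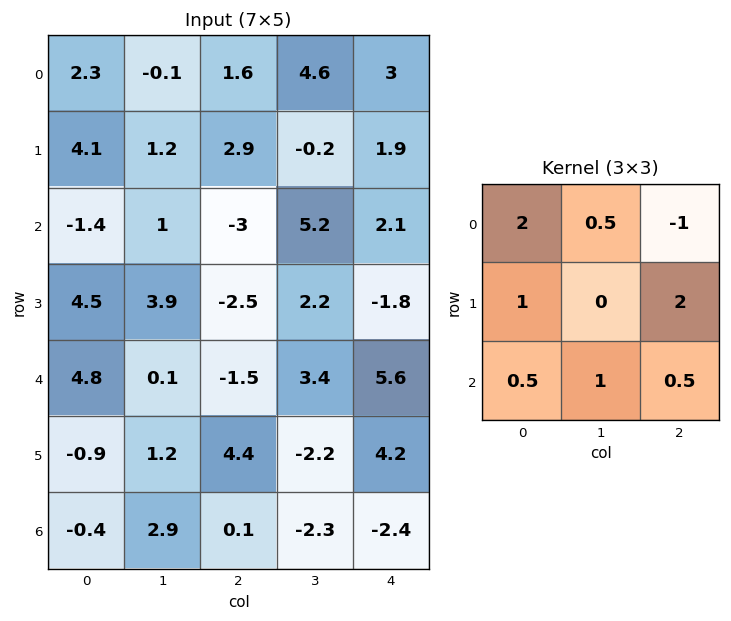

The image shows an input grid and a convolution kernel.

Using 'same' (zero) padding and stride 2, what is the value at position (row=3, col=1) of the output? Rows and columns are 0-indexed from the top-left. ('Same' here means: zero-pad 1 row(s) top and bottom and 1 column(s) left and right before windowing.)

5.1

The receptive field on the zero-padded input at this output position is [1.2 4.4 -2.2 / 2.9 0.1 -2.3 / 0 0 0]. Elementwise product with the kernel and sum: 1.2·2 + 4.4·0.5 + -2.2·-1 + 2.9·1 + -2.3·2 + 0·0.5 + 0·1 + 0·0.5.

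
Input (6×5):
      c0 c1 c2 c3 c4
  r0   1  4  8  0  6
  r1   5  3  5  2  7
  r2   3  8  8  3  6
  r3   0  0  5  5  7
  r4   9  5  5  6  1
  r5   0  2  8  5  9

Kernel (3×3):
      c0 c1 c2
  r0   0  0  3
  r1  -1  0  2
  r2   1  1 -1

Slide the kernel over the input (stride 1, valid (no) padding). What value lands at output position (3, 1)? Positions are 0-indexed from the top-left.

27

The receptive field on the input at this output position is [0 5 5 / 5 5 6 / 2 8 5]. Elementwise product with the kernel and sum: 5·3 + 5·-1 + 6·2 + 2·1 + 8·1 + 5·-1.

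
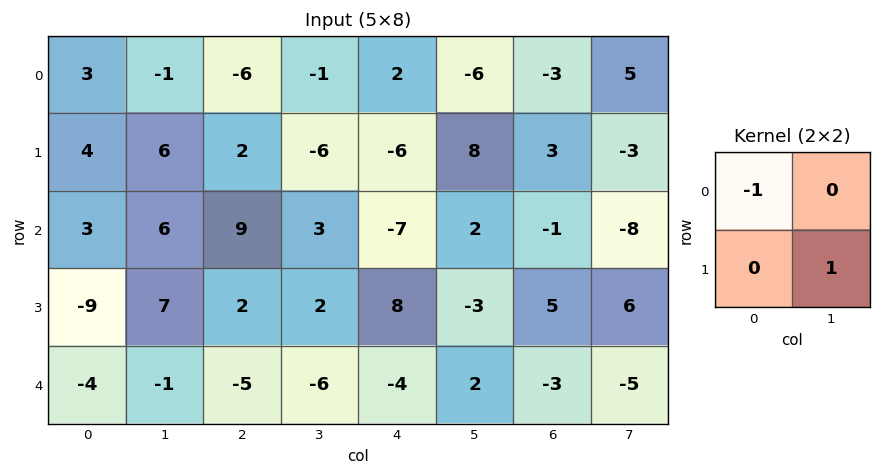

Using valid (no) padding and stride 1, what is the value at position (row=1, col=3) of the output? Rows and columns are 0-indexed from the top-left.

-1

The receptive field on the input at this output position is [-6 -6 / 3 -7]. Elementwise product with the kernel and sum: -6·-1 + -7·1.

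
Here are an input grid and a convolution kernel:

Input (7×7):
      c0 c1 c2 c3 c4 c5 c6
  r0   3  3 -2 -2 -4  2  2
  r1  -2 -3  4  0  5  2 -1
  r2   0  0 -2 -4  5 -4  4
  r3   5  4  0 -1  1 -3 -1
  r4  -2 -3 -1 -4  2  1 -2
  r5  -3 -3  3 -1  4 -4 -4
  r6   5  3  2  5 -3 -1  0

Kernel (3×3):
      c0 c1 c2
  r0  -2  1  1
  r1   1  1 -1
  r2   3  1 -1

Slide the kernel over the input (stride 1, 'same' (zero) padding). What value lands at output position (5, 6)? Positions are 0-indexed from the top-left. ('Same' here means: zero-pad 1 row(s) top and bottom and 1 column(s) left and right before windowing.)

-15

The receptive field on the zero-padded input at this output position is [1 -2 0 / -4 -4 0 / -1 0 0]. Elementwise product with the kernel and sum: 1·-2 + -2·1 + 0·1 + -4·1 + -4·1 + 0·-1 + -1·3 + 0·1 + 0·-1.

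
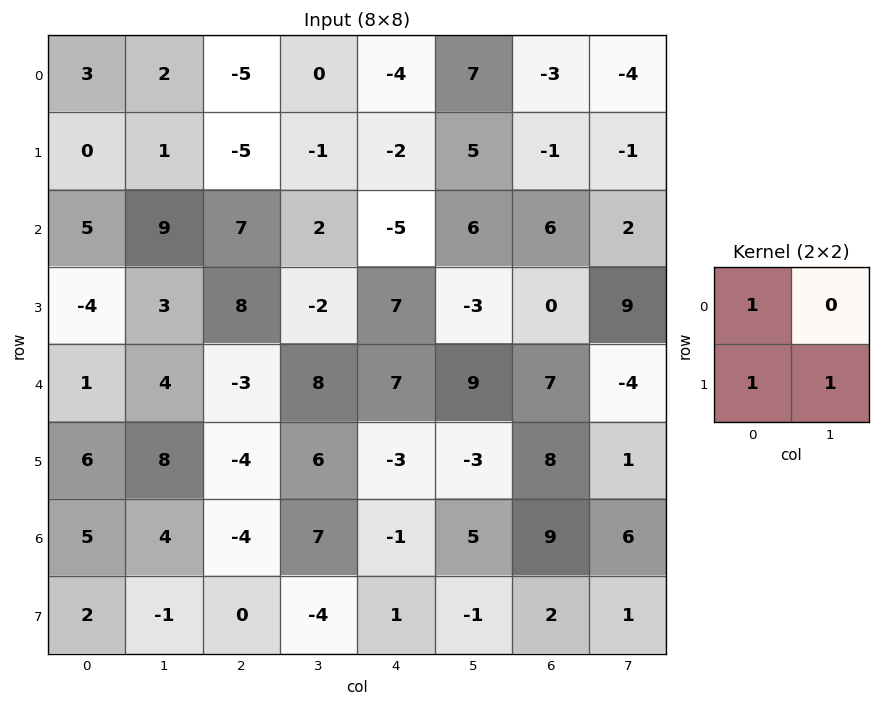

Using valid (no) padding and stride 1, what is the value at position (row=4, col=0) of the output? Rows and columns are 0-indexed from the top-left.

15

The receptive field on the input at this output position is [1 4 / 6 8]. Elementwise product with the kernel and sum: 1·1 + 6·1 + 8·1.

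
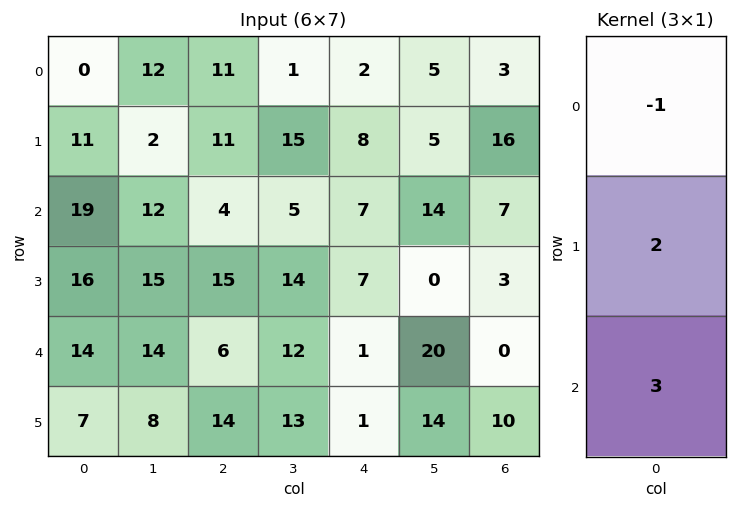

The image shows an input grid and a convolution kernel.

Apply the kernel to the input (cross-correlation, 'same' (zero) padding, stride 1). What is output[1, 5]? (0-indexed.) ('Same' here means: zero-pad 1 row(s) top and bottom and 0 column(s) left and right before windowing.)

The receptive field on the zero-padded input at this output position is [5 / 5 / 14]. Elementwise product with the kernel and sum: 5·-1 + 5·2 + 14·3.

47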